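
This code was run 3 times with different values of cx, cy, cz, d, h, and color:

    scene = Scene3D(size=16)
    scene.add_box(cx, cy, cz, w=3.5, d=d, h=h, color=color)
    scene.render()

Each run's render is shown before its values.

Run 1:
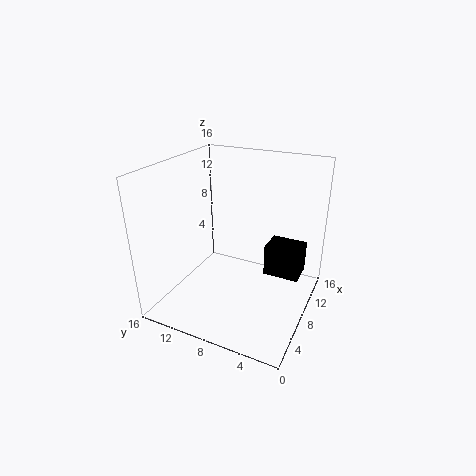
cx = 12.5; cy = 2; cz = 1; d = 4.5; h = 4; color = 'black'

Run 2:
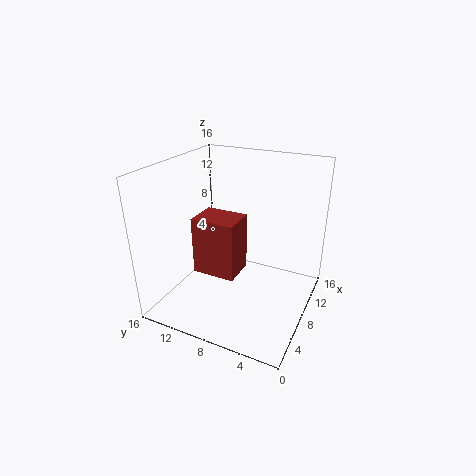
cx = 3.5; cy = 6.5; cz = 5.5; d = 4.5; h = 6; color = 'brown'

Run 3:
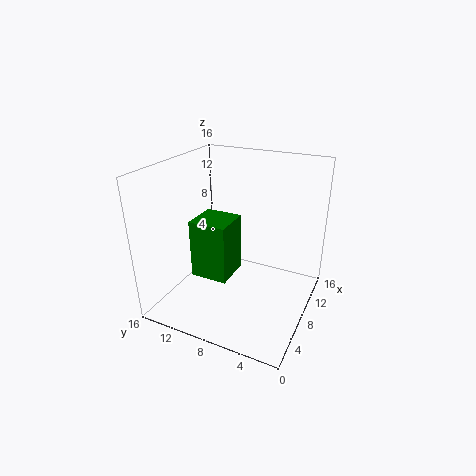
cx = 1; cy = 6; cz = 7; d = 3.5; h = 5.5; color = 'green'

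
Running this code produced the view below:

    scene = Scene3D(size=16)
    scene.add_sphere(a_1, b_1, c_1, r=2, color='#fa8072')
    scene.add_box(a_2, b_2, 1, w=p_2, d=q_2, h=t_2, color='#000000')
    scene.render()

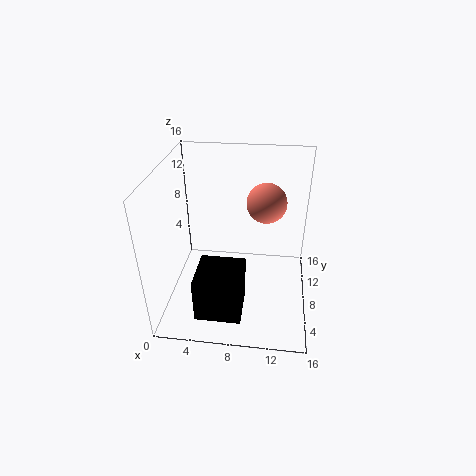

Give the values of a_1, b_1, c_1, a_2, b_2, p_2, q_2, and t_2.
a_1 = 11; b_1 = 7; c_1 = 13; a_2 = 4; b_2 = 2; p_2 = 5; q_2 = 5; t_2 = 5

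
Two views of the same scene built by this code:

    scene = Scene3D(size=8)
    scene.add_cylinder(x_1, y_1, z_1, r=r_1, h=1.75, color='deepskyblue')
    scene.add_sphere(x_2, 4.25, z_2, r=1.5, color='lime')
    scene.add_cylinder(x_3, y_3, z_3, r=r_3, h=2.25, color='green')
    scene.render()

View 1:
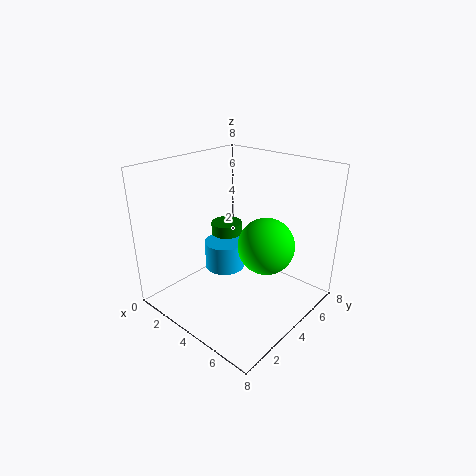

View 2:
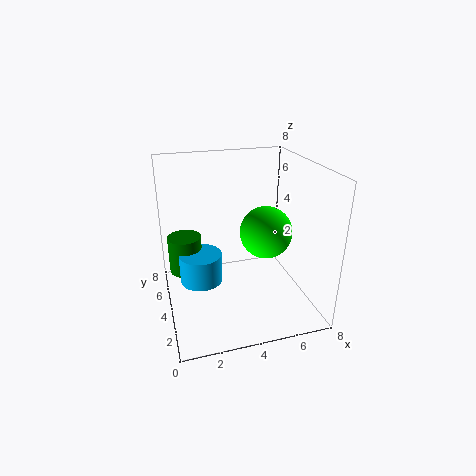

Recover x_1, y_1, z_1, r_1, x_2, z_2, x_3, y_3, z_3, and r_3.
x_1 = 2
y_1 = 5
z_1 = 1
r_1 = 1.25
x_2 = 5.75
z_2 = 4
x_3 = 1.25
y_3 = 6
z_3 = 1.25
r_3 = 1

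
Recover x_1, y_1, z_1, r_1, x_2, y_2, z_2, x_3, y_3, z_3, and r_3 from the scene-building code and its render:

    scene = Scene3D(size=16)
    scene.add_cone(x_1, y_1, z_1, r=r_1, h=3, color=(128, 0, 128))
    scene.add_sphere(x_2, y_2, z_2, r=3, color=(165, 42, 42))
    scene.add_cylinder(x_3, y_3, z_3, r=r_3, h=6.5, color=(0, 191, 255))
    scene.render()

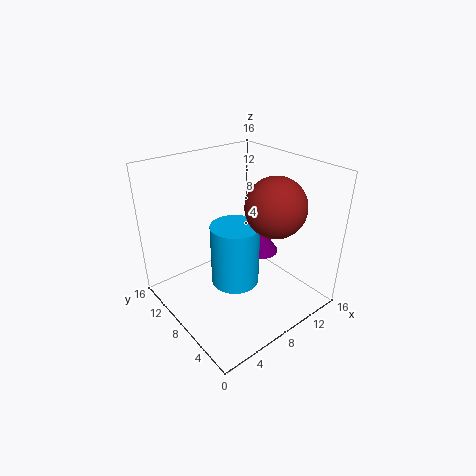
x_1 = 10.5, y_1 = 7, z_1 = 6, r_1 = 2, x_2 = 9, y_2 = 3.5, z_2 = 13, x_3 = 6, y_3 = 6, z_3 = 4.5, r_3 = 2.5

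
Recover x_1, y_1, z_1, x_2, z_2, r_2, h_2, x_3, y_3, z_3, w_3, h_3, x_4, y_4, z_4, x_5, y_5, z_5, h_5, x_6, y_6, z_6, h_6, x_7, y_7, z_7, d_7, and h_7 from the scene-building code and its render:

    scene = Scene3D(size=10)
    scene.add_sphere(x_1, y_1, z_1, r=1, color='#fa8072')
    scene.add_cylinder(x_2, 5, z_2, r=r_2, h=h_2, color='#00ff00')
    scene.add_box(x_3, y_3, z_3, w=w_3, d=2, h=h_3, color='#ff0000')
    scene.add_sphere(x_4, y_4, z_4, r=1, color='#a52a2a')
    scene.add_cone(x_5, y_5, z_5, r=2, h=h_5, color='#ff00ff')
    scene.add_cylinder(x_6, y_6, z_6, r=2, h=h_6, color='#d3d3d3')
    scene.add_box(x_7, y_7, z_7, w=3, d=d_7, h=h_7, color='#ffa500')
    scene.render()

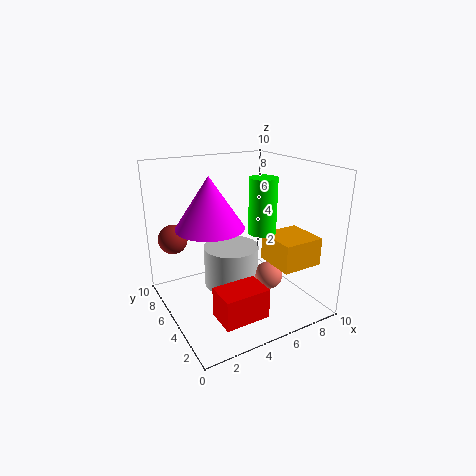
x_1 = 7; y_1 = 4; z_1 = 2; x_2 = 7; z_2 = 5; r_2 = 1; h_2 = 4; x_3 = 2; y_3 = 1; z_3 = 1; w_3 = 3; h_3 = 2; x_4 = 1; y_4 = 7; z_4 = 5; x_5 = 2; y_5 = 3; z_5 = 7; h_5 = 3; x_6 = 5; y_6 = 6; z_6 = 1; h_6 = 3; x_7 = 7; y_7 = 2; z_7 = 3; d_7 = 3; h_7 = 2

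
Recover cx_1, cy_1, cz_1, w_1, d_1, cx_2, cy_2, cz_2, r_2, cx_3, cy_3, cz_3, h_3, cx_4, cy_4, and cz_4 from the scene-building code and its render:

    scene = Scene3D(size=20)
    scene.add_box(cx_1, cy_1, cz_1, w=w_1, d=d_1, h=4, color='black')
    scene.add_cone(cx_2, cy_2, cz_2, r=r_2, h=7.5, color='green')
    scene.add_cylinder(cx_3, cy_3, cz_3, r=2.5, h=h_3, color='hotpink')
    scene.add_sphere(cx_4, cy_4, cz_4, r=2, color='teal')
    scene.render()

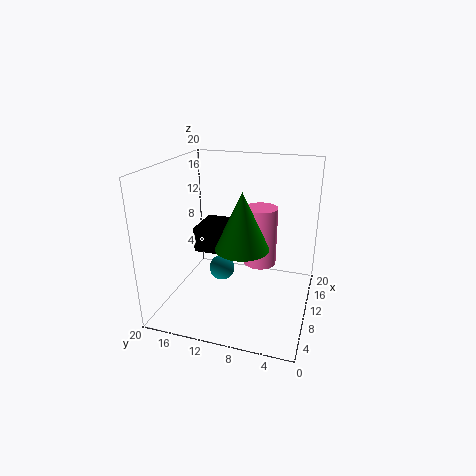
cx_1 = 13.5
cy_1 = 12.5
cz_1 = 5
w_1 = 6.5
d_1 = 6
cx_2 = 7
cy_2 = 8.5
cz_2 = 10
r_2 = 3.5
cx_3 = 15
cy_3 = 8
cz_3 = 4
h_3 = 9
cx_4 = 14
cy_4 = 14
cz_4 = 2.5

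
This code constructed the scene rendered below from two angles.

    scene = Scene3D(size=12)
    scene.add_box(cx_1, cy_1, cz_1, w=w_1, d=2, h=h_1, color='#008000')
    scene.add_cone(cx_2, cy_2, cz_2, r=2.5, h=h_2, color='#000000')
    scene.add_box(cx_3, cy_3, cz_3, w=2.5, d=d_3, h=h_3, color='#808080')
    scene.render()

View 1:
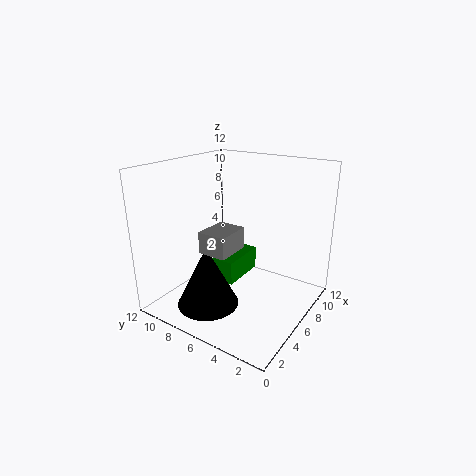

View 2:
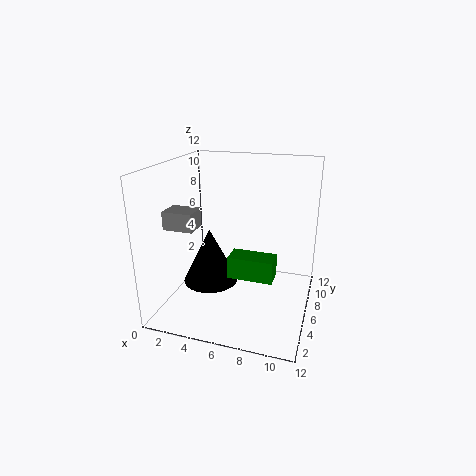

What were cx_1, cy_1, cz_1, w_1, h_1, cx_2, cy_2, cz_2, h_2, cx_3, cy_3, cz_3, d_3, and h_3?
cx_1 = 5
cy_1 = 6
cz_1 = 2
w_1 = 4
h_1 = 2
cx_2 = 3
cy_2 = 7
cz_2 = 1
h_2 = 5
cx_3 = 0.5
cy_3 = 3.5
cz_3 = 7
d_3 = 2
h_3 = 1.5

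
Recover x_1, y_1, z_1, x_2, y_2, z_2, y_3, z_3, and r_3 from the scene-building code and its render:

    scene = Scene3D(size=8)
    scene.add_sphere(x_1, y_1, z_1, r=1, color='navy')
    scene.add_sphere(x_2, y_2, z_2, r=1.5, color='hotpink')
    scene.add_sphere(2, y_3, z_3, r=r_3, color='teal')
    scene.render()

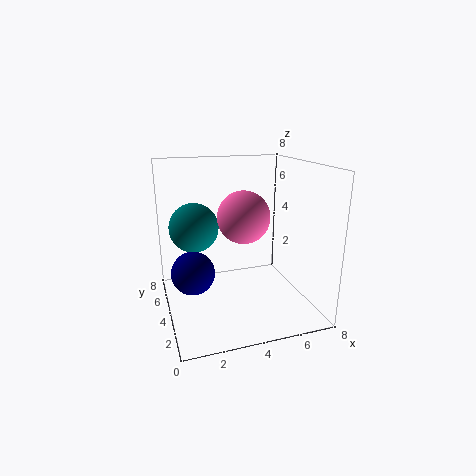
x_1 = 1; y_1 = 1.5; z_1 = 3.5; x_2 = 4.5; y_2 = 4.5; z_2 = 5; y_3 = 6.5; z_3 = 4; r_3 = 1.5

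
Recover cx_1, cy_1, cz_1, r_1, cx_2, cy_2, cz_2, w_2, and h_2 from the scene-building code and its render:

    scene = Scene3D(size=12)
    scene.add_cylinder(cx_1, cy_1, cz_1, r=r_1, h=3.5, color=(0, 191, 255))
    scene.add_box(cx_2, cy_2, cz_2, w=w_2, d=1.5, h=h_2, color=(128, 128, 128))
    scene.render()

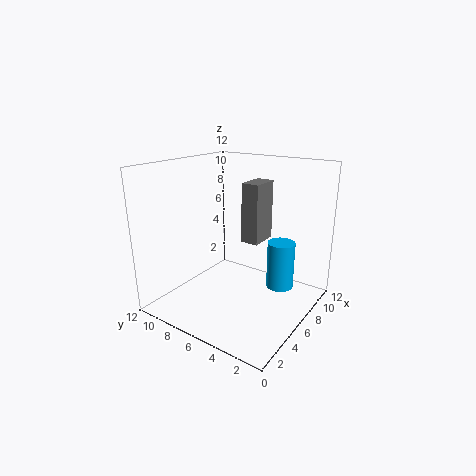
cx_1 = 5, cy_1 = 1.5, cz_1 = 3.5, r_1 = 1, cx_2 = 6.5, cy_2 = 4.5, cz_2 = 5.5, w_2 = 2.5, h_2 = 5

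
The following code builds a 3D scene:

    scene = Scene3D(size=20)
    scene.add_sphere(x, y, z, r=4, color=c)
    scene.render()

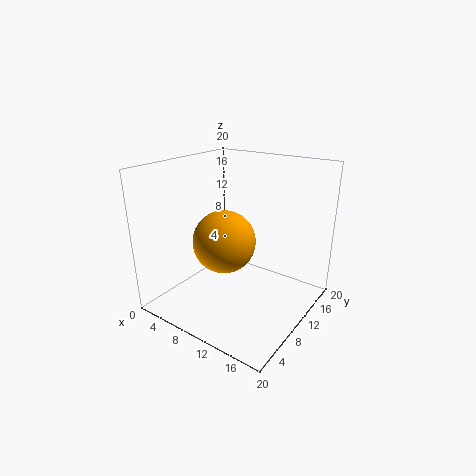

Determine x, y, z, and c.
x = 10.5, y = 6.25, z = 11, c = 'orange'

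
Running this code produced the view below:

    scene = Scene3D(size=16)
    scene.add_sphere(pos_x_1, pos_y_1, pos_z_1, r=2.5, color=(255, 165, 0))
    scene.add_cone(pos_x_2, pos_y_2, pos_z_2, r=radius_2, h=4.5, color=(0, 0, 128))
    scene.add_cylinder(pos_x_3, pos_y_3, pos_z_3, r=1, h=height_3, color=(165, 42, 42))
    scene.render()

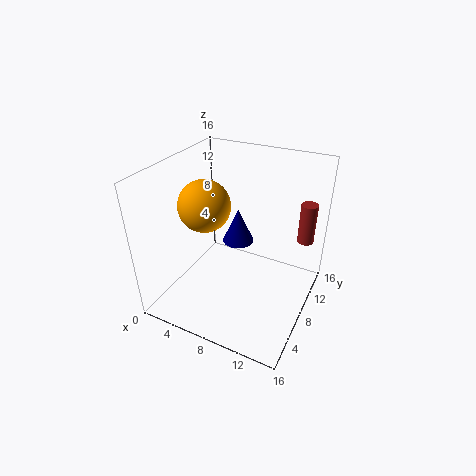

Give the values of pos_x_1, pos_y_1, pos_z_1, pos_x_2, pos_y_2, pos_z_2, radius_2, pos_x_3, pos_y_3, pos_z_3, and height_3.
pos_x_1 = 6.5, pos_y_1 = 4, pos_z_1 = 13.5, pos_x_2 = 5.5, pos_y_2 = 13, pos_z_2 = 4, radius_2 = 2, pos_x_3 = 14, pos_y_3 = 14.5, pos_z_3 = 5.5, height_3 = 5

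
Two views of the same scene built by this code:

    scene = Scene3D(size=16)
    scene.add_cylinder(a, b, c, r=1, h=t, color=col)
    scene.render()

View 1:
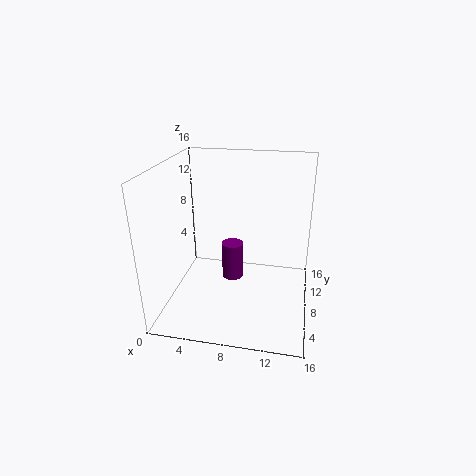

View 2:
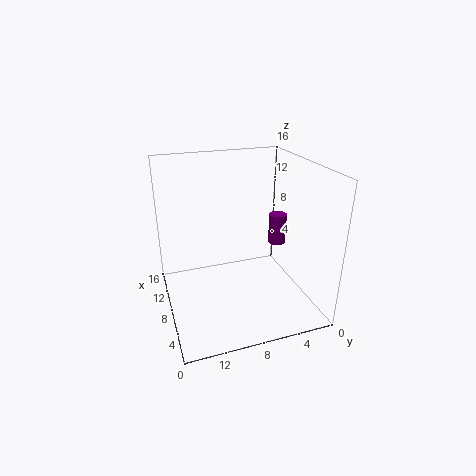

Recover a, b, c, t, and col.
a = 8.5; b = 3; c = 6.5; t = 3.5; col = 'purple'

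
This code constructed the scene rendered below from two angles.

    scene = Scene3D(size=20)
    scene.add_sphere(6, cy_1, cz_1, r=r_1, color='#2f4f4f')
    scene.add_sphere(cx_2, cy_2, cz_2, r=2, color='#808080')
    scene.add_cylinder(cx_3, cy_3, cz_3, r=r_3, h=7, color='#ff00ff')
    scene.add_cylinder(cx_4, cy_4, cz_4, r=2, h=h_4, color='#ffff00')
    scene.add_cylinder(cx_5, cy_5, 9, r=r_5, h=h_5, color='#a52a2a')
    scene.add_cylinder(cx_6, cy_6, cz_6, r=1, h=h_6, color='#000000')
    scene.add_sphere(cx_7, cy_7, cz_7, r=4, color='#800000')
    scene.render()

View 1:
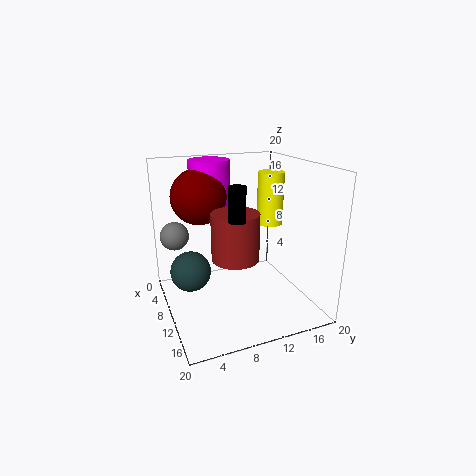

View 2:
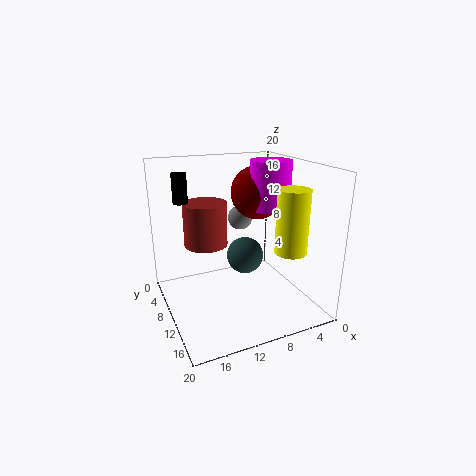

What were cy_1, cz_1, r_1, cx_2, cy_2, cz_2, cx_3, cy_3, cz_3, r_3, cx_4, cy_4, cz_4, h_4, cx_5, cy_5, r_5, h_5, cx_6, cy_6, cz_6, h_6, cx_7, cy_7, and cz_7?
cy_1 = 4, cz_1 = 4, r_1 = 3, cx_2 = 6, cy_2 = 2, cz_2 = 10, cx_3 = 4, cy_3 = 8, cz_3 = 13, r_3 = 3, cx_4 = 6, cy_4 = 17, cz_4 = 10, h_4 = 8, cx_5 = 14, cy_5 = 8, r_5 = 3, h_5 = 6, cx_6 = 17, cy_6 = 7, cz_6 = 15, h_6 = 4, cx_7 = 5, cy_7 = 6, cz_7 = 15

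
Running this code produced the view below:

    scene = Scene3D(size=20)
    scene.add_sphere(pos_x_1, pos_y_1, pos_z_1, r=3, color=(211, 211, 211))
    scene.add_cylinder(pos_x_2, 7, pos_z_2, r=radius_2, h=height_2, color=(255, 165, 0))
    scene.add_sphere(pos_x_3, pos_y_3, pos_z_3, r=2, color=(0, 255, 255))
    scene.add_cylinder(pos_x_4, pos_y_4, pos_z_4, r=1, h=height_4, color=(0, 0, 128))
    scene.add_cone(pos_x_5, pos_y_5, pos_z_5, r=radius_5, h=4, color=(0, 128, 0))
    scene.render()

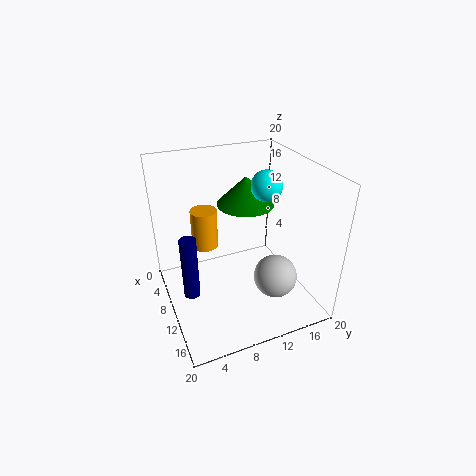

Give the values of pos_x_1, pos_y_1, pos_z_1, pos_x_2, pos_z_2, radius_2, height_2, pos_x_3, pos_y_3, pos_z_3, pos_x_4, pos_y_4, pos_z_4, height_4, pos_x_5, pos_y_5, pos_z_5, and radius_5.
pos_x_1 = 14
pos_y_1 = 14
pos_z_1 = 5
pos_x_2 = 4
pos_z_2 = 6
radius_2 = 2
height_2 = 6
pos_x_3 = 12
pos_y_3 = 13
pos_z_3 = 18
pos_x_4 = 14
pos_y_4 = 2
pos_z_4 = 6
height_4 = 8
pos_x_5 = 8
pos_y_5 = 12
pos_z_5 = 14
radius_5 = 4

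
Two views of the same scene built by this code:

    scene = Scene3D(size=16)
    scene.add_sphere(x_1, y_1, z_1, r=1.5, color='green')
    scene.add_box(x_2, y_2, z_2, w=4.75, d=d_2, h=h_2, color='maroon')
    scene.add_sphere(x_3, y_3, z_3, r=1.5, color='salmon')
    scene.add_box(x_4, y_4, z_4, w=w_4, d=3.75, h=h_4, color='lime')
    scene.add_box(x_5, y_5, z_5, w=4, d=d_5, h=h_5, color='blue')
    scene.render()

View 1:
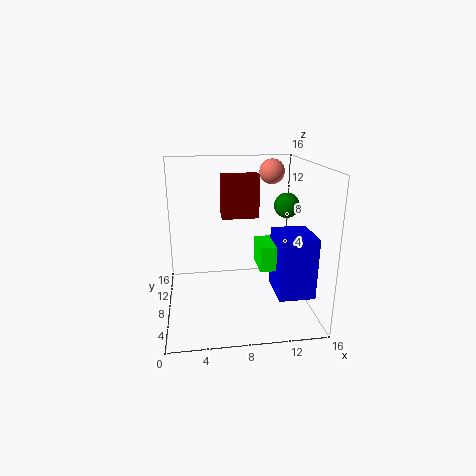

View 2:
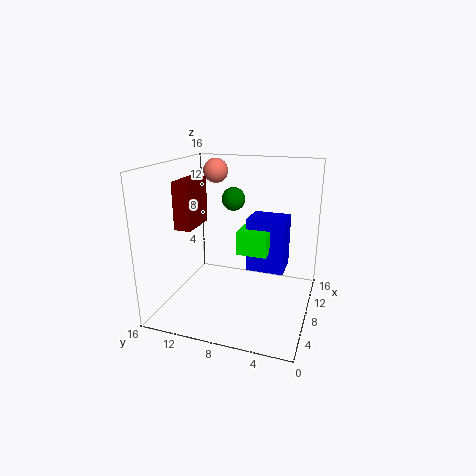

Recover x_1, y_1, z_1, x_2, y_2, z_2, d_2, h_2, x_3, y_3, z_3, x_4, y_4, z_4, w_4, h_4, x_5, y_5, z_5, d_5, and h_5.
x_1 = 14.25, y_1 = 10.75, z_1 = 10.75, x_2 = 6.75, y_2 = 13.25, z_2 = 8.5, d_2 = 2, h_2 = 5.5, x_3 = 12.75, y_3 = 12.5, z_3 = 14.5, x_4 = 10, y_4 = 5.25, z_4 = 5, w_4 = 5.25, h_4 = 2.75, x_5 = 11.75, y_5 = 3.5, z_5 = 2.25, d_5 = 4.75, h_5 = 6.75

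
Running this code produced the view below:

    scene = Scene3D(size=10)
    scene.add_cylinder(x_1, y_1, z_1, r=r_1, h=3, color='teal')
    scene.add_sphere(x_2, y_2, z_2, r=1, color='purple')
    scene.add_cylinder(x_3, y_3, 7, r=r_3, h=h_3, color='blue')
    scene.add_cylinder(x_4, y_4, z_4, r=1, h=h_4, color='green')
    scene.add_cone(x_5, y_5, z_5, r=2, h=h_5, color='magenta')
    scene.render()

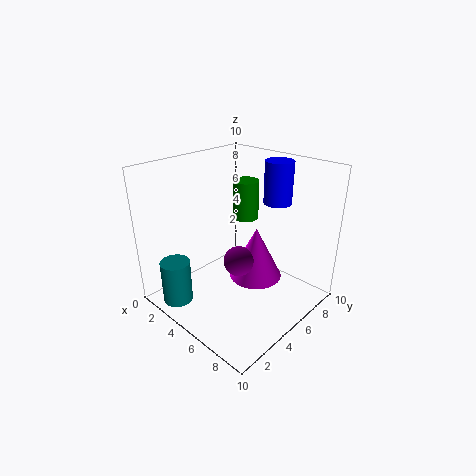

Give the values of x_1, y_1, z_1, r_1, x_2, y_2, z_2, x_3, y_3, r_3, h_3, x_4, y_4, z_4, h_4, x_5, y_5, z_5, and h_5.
x_1 = 3
y_1 = 1
z_1 = 1
r_1 = 1
x_2 = 6
y_2 = 4
z_2 = 4
x_3 = 6
y_3 = 8
r_3 = 1
h_3 = 3
x_4 = 3
y_4 = 8
z_4 = 5
h_4 = 3
x_5 = 5
y_5 = 7
z_5 = 1
h_5 = 4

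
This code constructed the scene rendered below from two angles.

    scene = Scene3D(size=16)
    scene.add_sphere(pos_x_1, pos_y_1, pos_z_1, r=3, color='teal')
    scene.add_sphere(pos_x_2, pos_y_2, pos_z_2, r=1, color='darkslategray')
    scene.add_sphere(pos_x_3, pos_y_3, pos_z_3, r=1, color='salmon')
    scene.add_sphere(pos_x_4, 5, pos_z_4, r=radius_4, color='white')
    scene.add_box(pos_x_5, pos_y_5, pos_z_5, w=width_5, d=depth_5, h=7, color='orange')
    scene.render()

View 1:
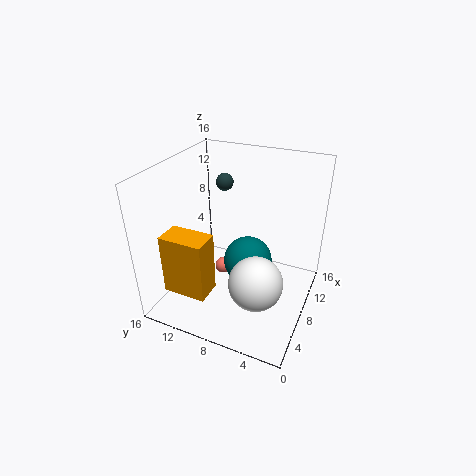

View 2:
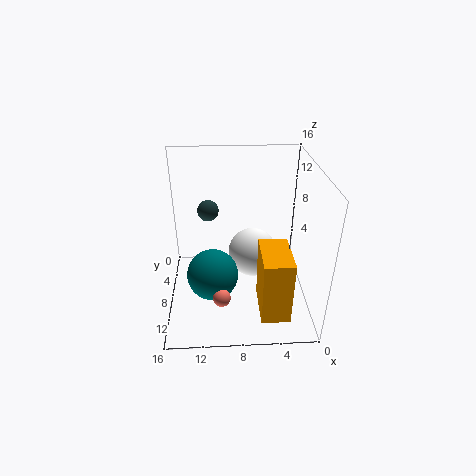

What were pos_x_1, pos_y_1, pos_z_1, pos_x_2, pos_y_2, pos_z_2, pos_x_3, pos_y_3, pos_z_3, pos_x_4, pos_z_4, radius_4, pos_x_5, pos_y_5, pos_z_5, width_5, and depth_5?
pos_x_1 = 11
pos_y_1 = 8
pos_z_1 = 3
pos_x_2 = 11
pos_y_2 = 11
pos_z_2 = 13
pos_x_3 = 10
pos_y_3 = 11
pos_z_3 = 2
pos_x_4 = 6
pos_z_4 = 4
radius_4 = 3
pos_x_5 = 3
pos_y_5 = 10
pos_z_5 = 2
width_5 = 3
depth_5 = 5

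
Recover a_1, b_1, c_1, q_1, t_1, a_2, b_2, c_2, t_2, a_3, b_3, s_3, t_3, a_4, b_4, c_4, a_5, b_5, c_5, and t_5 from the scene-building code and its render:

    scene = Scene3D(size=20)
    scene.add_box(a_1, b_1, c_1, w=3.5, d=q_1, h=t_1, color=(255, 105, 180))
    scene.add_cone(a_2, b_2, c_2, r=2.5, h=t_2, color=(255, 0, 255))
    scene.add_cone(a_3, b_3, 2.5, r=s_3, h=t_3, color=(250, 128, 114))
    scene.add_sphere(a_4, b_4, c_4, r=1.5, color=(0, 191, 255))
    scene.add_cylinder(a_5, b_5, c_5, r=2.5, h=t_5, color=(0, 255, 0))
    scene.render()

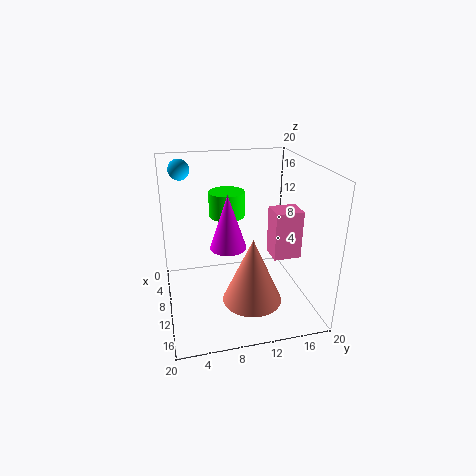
a_1 = 8; b_1 = 15; c_1 = 6.5; q_1 = 4; t_1 = 7; a_2 = 10.5; b_2 = 8.5; c_2 = 9; t_2 = 7.5; a_3 = 14; b_3 = 11; s_3 = 4; t_3 = 9; a_4 = 4; b_4 = 3; c_4 = 18.5; a_5 = 7.5; b_5 = 9; c_5 = 12.5; t_5 = 3.5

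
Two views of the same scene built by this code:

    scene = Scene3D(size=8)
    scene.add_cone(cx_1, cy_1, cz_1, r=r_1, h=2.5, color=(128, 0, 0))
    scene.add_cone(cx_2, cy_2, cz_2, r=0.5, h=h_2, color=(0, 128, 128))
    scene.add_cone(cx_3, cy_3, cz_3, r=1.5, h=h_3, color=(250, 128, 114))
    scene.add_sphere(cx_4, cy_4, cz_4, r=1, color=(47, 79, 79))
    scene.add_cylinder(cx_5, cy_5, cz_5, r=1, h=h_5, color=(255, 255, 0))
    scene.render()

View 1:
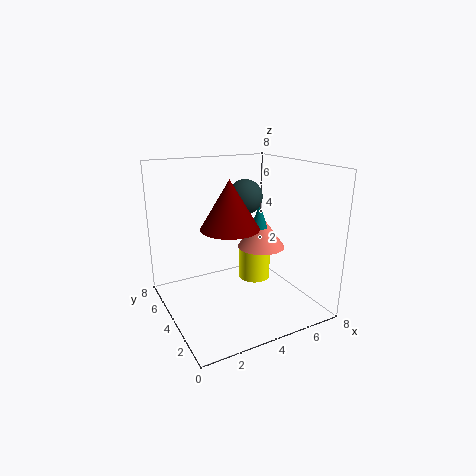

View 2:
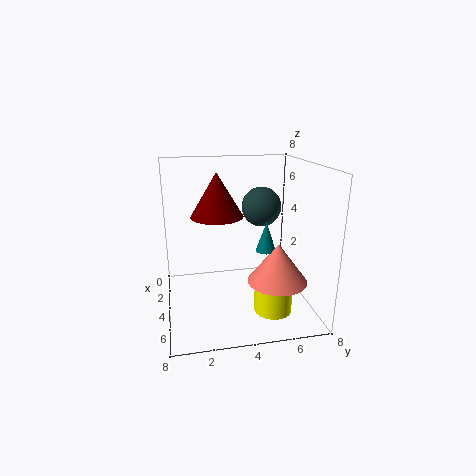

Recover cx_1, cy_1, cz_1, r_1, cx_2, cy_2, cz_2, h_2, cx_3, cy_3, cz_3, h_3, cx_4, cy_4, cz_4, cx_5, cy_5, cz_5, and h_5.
cx_1 = 3, cy_1 = 3, cz_1 = 5, r_1 = 1.5, cx_2 = 6, cy_2 = 5, cz_2 = 4, h_2 = 1.5, cx_3 = 6.5, cy_3 = 5.5, cz_3 = 2.5, h_3 = 2, cx_4 = 5, cy_4 = 5, cz_4 = 6, cx_5 = 6, cy_5 = 5.5, cz_5 = 0.5, h_5 = 2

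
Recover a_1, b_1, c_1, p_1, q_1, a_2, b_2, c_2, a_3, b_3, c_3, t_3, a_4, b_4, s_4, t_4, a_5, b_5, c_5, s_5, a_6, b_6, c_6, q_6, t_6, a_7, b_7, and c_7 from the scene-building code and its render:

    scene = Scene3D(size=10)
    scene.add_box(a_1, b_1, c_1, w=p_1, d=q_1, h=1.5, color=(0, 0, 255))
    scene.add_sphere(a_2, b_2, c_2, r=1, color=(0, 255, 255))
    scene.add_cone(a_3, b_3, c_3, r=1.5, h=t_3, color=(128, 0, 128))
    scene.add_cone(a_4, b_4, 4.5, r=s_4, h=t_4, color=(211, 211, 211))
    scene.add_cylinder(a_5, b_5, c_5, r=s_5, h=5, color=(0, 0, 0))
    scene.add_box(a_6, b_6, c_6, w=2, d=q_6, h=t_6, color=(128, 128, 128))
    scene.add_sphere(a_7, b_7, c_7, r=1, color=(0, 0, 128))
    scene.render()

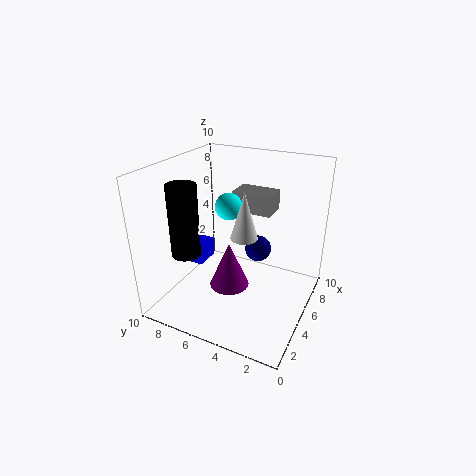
a_1 = 5.5
b_1 = 8.5
c_1 = 1.5
p_1 = 2
q_1 = 1.5
a_2 = 6.5
b_2 = 6.5
c_2 = 6.5
a_3 = 5.5
b_3 = 6
c_3 = 0.5
t_3 = 3.5
a_4 = 6
b_4 = 5
s_4 = 1
t_4 = 3.5
a_5 = 3
b_5 = 8
c_5 = 4
s_5 = 1
a_6 = 7
b_6 = 3.5
c_6 = 6
q_6 = 3
t_6 = 1.5
a_7 = 7.5
b_7 = 4.5
c_7 = 3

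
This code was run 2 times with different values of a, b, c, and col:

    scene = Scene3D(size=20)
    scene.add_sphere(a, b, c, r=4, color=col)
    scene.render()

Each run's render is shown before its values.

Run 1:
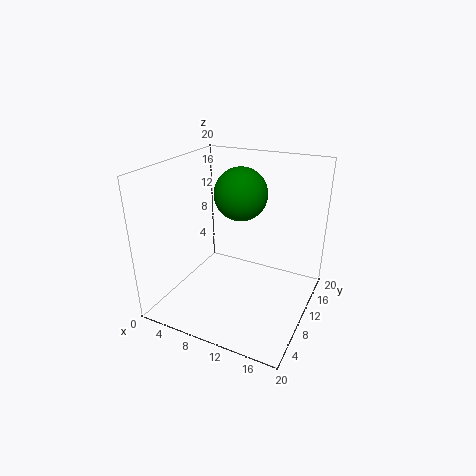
a = 8, b = 15, c = 14.5, col = 'green'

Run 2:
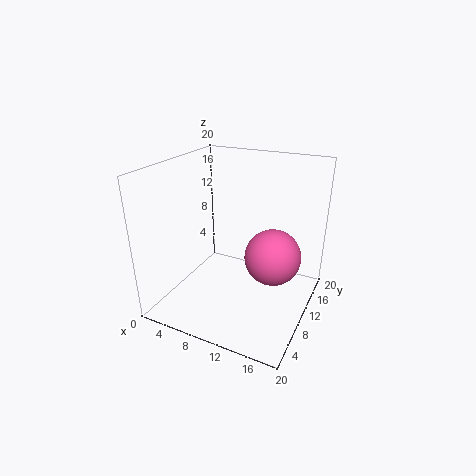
a = 14.5, b = 12, c = 7, col = 'hotpink'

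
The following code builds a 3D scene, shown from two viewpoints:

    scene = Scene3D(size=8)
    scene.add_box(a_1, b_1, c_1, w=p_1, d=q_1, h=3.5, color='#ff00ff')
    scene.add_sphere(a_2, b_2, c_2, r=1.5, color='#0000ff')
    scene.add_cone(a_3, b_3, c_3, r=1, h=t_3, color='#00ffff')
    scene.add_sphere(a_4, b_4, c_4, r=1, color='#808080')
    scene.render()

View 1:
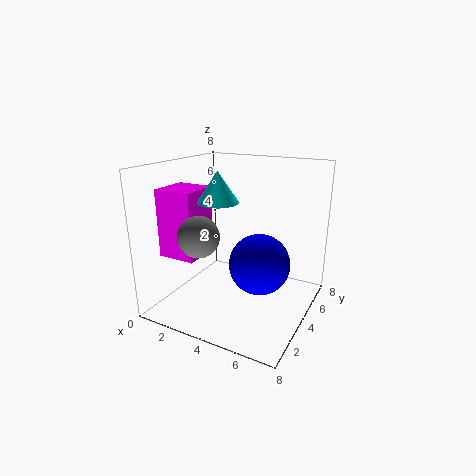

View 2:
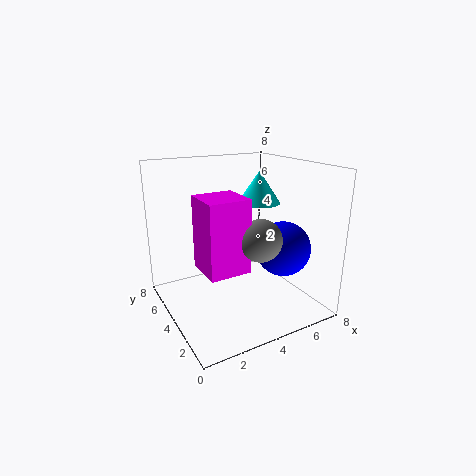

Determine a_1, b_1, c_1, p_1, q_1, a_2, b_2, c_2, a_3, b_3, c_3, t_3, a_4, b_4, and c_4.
a_1 = 1; b_1 = 1; c_1 = 3.5; p_1 = 2; q_1 = 2; a_2 = 6; b_2 = 2.5; c_2 = 3.5; a_3 = 4; b_3 = 2; c_3 = 6.5; t_3 = 1.5; a_4 = 3.5; b_4 = 1; c_4 = 5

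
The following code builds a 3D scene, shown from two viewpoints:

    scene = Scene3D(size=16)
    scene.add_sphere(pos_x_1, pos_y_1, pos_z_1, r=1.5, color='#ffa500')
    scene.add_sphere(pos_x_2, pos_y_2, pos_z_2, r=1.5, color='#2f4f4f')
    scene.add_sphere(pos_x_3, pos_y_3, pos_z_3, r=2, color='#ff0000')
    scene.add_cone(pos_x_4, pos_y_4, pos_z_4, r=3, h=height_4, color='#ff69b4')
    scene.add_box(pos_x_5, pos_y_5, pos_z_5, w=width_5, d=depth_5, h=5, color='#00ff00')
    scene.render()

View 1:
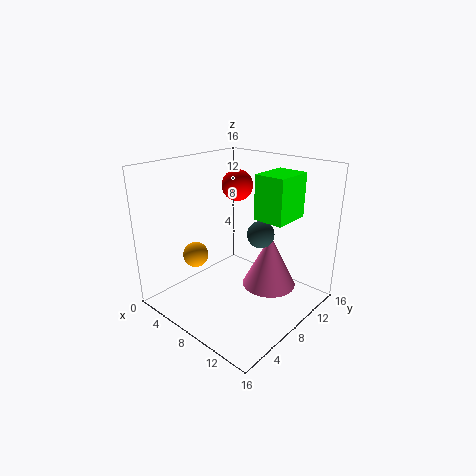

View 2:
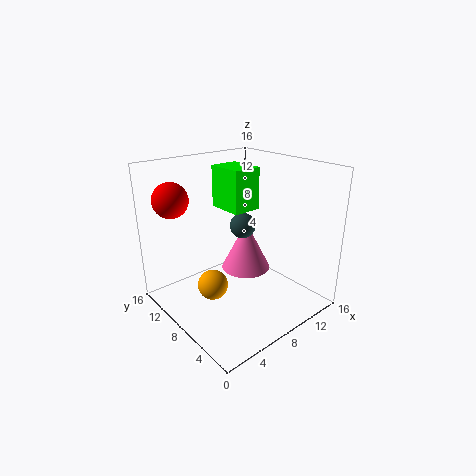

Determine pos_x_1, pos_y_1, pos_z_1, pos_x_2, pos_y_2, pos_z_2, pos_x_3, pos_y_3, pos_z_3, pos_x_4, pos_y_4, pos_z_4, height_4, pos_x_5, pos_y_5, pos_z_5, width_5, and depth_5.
pos_x_1 = 3; pos_y_1 = 6; pos_z_1 = 5; pos_x_2 = 10; pos_y_2 = 9.5; pos_z_2 = 8.5; pos_x_3 = 3; pos_y_3 = 13.5; pos_z_3 = 12; pos_x_4 = 11; pos_y_4 = 10; pos_z_4 = 2.5; height_4 = 6; pos_x_5 = 9; pos_y_5 = 9.5; pos_z_5 = 10; width_5 = 3.5; depth_5 = 4.5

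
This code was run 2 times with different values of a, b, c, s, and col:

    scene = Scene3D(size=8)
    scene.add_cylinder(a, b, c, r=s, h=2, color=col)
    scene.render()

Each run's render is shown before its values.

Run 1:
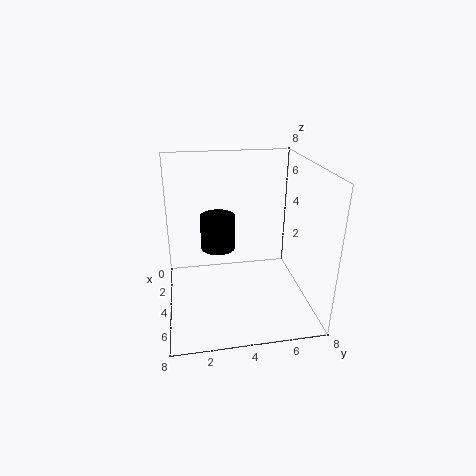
a = 3
b = 3
c = 3
s = 1
col = 'black'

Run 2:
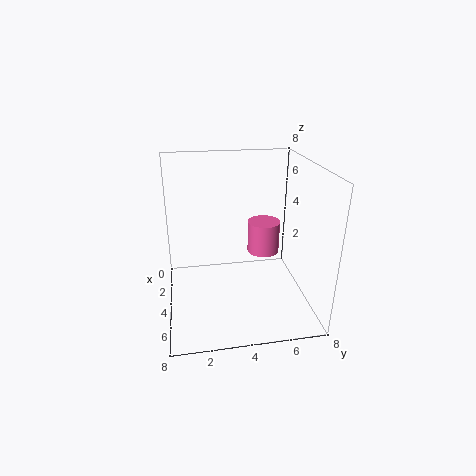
a = 2
b = 6
c = 2
s = 1
col = 'hotpink'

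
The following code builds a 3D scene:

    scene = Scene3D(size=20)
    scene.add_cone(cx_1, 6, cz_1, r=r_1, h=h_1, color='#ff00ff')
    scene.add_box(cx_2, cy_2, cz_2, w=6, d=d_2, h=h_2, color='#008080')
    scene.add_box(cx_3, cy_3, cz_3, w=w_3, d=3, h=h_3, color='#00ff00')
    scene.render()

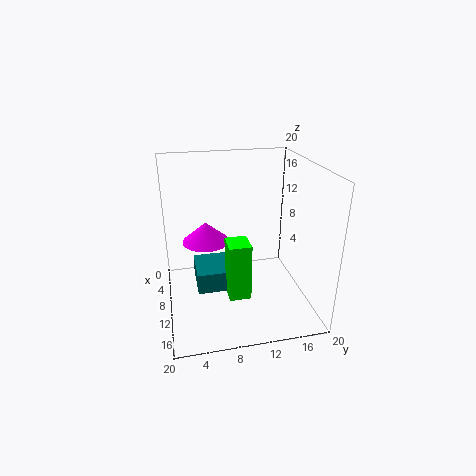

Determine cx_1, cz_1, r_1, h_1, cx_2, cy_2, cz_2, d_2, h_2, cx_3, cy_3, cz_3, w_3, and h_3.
cx_1 = 6, cz_1 = 8, r_1 = 3.5, h_1 = 3, cx_2 = 5.5, cy_2 = 4, cz_2 = 2.5, d_2 = 7, h_2 = 3, cx_3 = 10.5, cy_3 = 8, cz_3 = 2.5, w_3 = 3.5, h_3 = 8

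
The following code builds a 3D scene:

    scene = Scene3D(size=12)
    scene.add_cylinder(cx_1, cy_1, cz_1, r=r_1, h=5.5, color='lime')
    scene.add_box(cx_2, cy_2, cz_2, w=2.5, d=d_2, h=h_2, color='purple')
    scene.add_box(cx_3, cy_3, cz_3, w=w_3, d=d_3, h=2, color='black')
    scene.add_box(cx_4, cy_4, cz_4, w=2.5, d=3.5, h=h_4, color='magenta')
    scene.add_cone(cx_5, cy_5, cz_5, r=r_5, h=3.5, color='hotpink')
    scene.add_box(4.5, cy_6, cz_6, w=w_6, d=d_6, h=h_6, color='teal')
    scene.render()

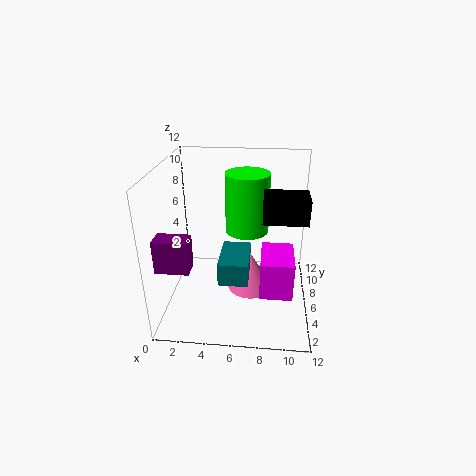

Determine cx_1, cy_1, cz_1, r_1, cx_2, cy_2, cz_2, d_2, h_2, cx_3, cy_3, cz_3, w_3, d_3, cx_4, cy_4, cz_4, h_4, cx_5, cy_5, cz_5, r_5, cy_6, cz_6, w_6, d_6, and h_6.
cx_1 = 6.5, cy_1 = 9.5, cz_1 = 5, r_1 = 2, cx_2 = 0.5, cy_2 = 1, cz_2 = 5.5, d_2 = 1.5, h_2 = 2.5, cx_3 = 8, cy_3 = 4.5, cz_3 = 8, w_3 = 3.5, d_3 = 2.5, cx_4 = 8, cy_4 = 2, cz_4 = 3, h_4 = 3, cx_5 = 7, cy_5 = 7, cz_5 = 0.5, r_5 = 2, cy_6 = 4, cz_6 = 2.5, w_6 = 2.5, d_6 = 4, h_6 = 2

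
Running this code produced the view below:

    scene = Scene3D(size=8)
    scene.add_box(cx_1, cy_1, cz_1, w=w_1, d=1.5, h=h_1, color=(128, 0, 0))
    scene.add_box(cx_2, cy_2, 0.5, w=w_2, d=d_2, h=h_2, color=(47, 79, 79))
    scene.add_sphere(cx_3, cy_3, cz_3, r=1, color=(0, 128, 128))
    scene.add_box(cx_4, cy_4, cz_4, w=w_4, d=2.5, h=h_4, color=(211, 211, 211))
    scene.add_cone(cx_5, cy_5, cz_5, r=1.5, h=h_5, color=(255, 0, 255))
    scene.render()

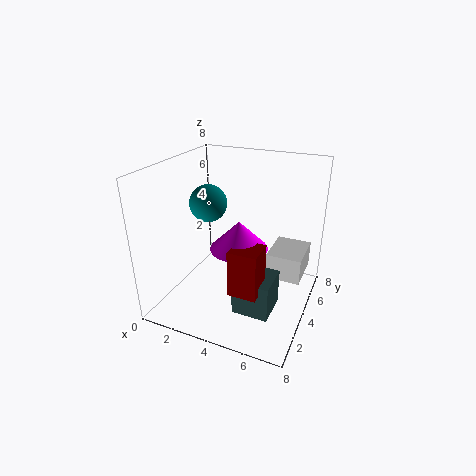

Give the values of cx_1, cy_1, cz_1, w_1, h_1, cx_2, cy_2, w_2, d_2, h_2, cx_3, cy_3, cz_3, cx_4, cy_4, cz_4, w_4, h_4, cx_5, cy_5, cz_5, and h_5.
cx_1 = 4.5
cy_1 = 1.5
cz_1 = 2
w_1 = 1.5
h_1 = 2.5
cx_2 = 4.5
cy_2 = 2
w_2 = 2
d_2 = 2
h_2 = 2
cx_3 = 2.5
cy_3 = 3.5
cz_3 = 6
cx_4 = 5.5
cy_4 = 4.5
cz_4 = 1.5
w_4 = 2
h_4 = 1.5
cx_5 = 4.5
cy_5 = 3
cz_5 = 4
h_5 = 1.5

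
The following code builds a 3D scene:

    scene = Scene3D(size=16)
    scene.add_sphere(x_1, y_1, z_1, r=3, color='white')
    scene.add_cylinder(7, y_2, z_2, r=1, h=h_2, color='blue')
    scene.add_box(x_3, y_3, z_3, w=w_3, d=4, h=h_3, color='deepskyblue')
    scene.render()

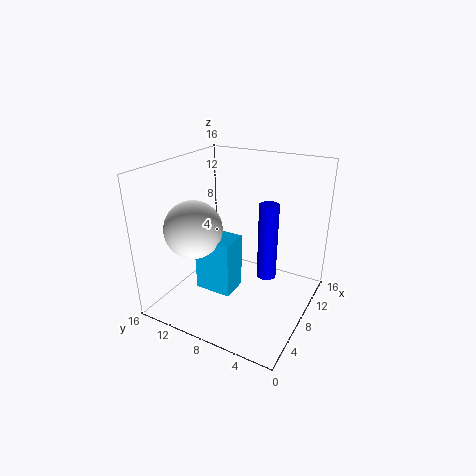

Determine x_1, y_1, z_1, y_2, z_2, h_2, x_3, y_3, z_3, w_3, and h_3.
x_1 = 4, y_1 = 11, z_1 = 10, y_2 = 4, z_2 = 5, h_2 = 8, x_3 = 4, y_3 = 7, z_3 = 3, w_3 = 3, h_3 = 6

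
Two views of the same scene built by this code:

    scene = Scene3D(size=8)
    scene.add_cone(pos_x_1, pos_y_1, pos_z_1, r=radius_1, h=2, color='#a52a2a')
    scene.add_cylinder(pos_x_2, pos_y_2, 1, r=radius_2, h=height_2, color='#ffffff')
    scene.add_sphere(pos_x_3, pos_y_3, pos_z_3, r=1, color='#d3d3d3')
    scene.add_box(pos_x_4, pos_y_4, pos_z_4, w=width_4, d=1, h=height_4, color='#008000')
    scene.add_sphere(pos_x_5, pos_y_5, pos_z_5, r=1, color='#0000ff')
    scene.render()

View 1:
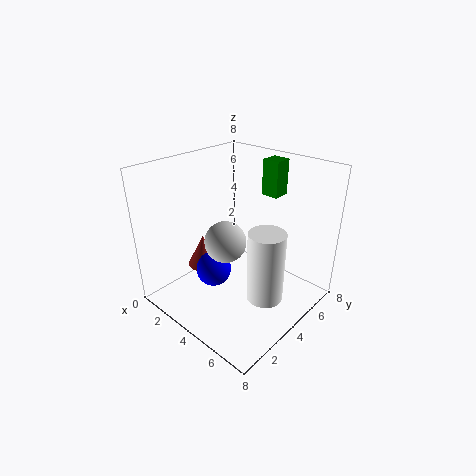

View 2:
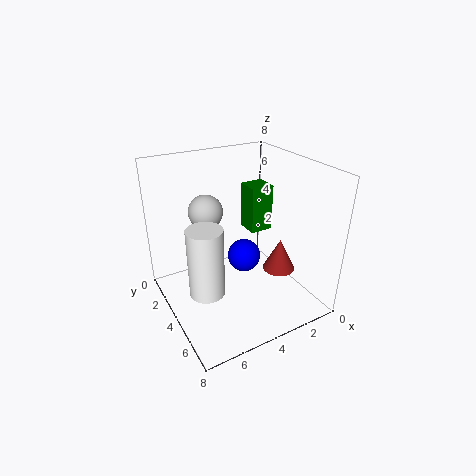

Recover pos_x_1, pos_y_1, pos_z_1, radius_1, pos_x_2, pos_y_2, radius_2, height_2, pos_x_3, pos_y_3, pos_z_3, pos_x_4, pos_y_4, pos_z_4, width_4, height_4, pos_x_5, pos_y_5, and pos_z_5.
pos_x_1 = 1
pos_y_1 = 4
pos_z_1 = 1
radius_1 = 1
pos_x_2 = 6
pos_y_2 = 4
radius_2 = 1
height_2 = 4
pos_x_3 = 5
pos_y_3 = 2
pos_z_3 = 5
pos_x_4 = 4
pos_y_4 = 6
pos_z_4 = 6
width_4 = 1
height_4 = 2
pos_x_5 = 3
pos_y_5 = 3
pos_z_5 = 2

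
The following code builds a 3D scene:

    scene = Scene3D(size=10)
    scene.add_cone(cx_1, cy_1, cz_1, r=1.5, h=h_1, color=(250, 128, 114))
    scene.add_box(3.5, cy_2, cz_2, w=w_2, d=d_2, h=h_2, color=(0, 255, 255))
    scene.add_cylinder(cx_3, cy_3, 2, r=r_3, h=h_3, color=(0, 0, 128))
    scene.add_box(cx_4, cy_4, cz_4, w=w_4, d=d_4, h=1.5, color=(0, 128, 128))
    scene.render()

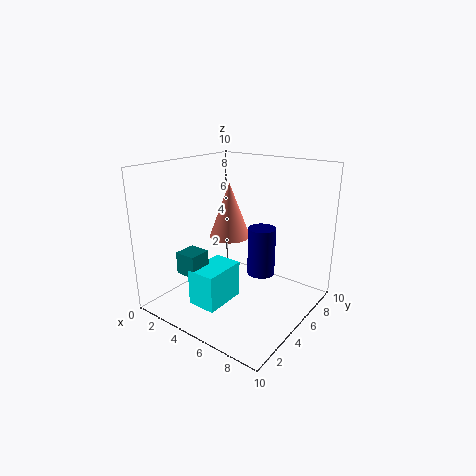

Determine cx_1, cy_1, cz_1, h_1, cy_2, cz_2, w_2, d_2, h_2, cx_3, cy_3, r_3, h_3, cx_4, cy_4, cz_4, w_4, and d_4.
cx_1 = 3.5; cy_1 = 6; cz_1 = 4.5; h_1 = 4; cy_2 = 1.5; cz_2 = 1; w_2 = 2; d_2 = 3; h_2 = 2.5; cx_3 = 6; cy_3 = 6.5; r_3 = 1; h_3 = 3.5; cx_4 = 2.5; cy_4 = 1.5; cz_4 = 3; w_4 = 1.5; d_4 = 1.5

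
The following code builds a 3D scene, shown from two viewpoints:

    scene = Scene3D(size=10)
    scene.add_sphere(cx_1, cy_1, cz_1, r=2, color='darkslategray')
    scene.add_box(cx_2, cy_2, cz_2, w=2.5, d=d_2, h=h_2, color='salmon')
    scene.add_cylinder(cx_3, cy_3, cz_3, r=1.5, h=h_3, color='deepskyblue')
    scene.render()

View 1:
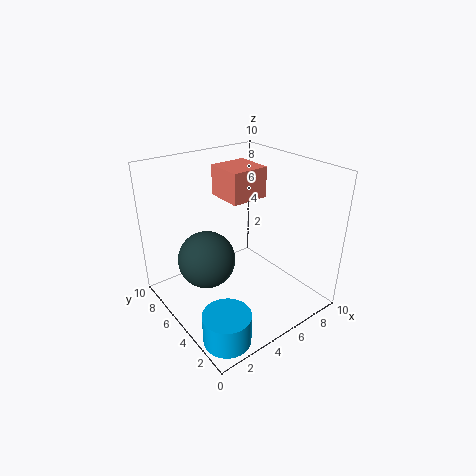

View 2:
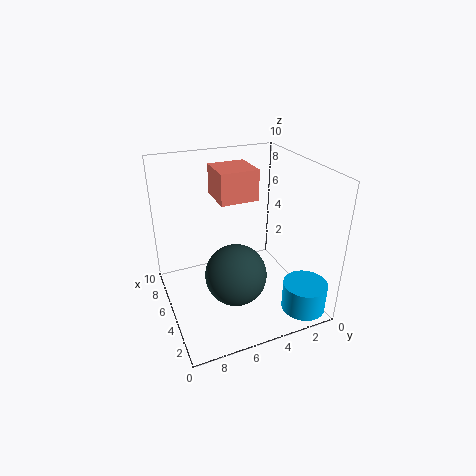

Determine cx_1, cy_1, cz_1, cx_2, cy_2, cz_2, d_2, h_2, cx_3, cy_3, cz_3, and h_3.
cx_1 = 3; cy_1 = 6; cz_1 = 3.5; cx_2 = 4; cy_2 = 4; cz_2 = 8; d_2 = 2.5; h_2 = 2; cx_3 = 1.5; cy_3 = 1.5; cz_3 = 0.5; h_3 = 2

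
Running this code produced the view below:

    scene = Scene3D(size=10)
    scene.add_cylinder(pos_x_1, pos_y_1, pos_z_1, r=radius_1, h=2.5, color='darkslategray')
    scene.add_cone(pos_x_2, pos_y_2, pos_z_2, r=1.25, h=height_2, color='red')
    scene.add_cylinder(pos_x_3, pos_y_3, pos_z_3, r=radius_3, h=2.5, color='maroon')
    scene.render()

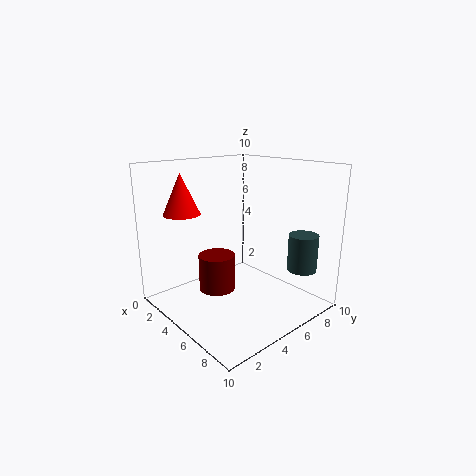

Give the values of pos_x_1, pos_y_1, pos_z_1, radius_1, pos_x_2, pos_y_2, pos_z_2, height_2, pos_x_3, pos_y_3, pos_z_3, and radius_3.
pos_x_1 = 8.5
pos_y_1 = 7.75
pos_z_1 = 3
radius_1 = 1
pos_x_2 = 2.75
pos_y_2 = 2
pos_z_2 = 6.75
height_2 = 2.75
pos_x_3 = 4.5
pos_y_3 = 3.5
pos_z_3 = 1.5
radius_3 = 1.25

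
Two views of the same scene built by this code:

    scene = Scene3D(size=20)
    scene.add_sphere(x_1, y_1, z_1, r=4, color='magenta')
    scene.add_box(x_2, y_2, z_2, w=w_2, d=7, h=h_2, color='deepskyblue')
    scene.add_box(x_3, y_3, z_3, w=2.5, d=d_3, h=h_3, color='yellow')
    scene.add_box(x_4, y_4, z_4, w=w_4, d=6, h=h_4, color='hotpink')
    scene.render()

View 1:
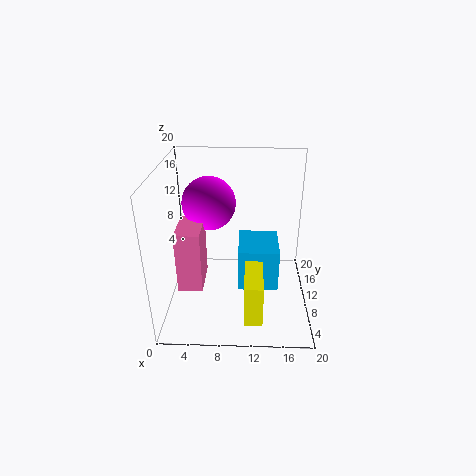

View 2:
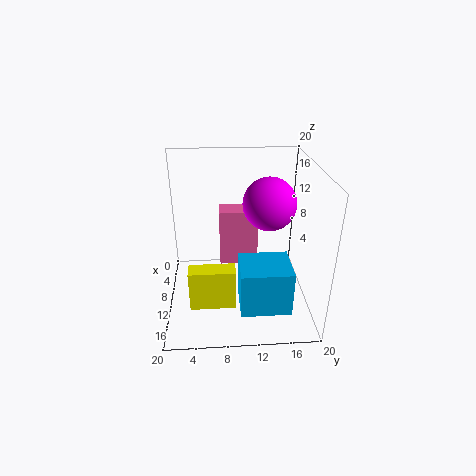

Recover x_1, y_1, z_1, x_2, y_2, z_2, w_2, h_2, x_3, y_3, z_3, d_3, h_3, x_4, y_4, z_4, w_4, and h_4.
x_1 = 5.5
y_1 = 15
z_1 = 13
x_2 = 10
y_2 = 10
z_2 = 1
w_2 = 6
h_2 = 6.5
x_3 = 11
y_3 = 3
z_3 = 0.5
d_3 = 6.5
h_3 = 6
x_4 = 1.5
y_4 = 7.5
z_4 = 2.5
w_4 = 3.5
h_4 = 9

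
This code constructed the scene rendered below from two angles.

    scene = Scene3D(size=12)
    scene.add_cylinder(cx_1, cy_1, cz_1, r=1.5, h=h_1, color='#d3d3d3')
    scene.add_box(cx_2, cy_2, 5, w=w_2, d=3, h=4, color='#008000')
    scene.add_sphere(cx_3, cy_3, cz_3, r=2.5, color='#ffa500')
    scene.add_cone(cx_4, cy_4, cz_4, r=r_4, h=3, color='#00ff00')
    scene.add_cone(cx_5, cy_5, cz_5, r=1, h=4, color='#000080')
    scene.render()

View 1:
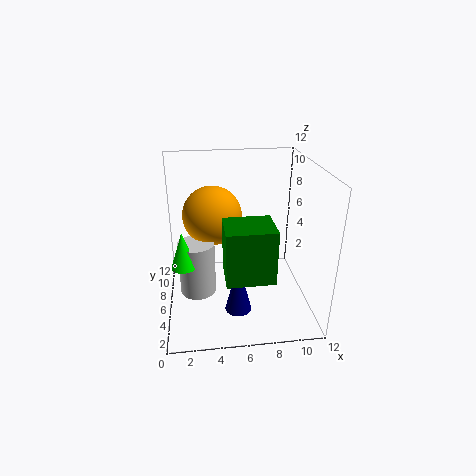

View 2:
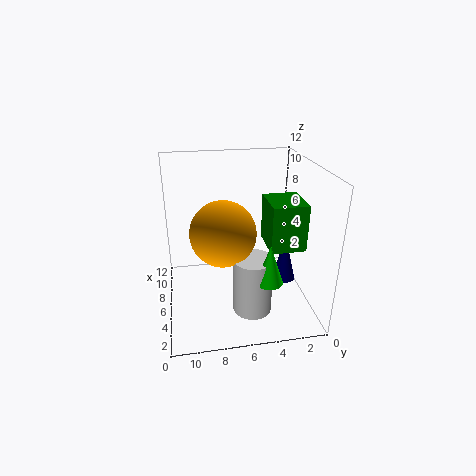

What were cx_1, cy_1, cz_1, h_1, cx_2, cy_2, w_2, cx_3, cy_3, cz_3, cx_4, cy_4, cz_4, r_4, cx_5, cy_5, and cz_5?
cx_1 = 2.5, cy_1 = 5.5, cz_1 = 1.5, h_1 = 4.5, cx_2 = 4.5, cy_2 = 0.5, w_2 = 3.5, cx_3 = 4, cy_3 = 7.5, cz_3 = 7.5, cx_4 = 1.5, cy_4 = 4.5, cz_4 = 4.5, r_4 = 1, cx_5 = 5.5, cy_5 = 2, cz_5 = 2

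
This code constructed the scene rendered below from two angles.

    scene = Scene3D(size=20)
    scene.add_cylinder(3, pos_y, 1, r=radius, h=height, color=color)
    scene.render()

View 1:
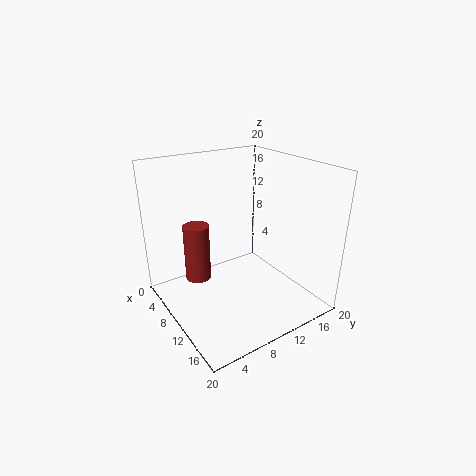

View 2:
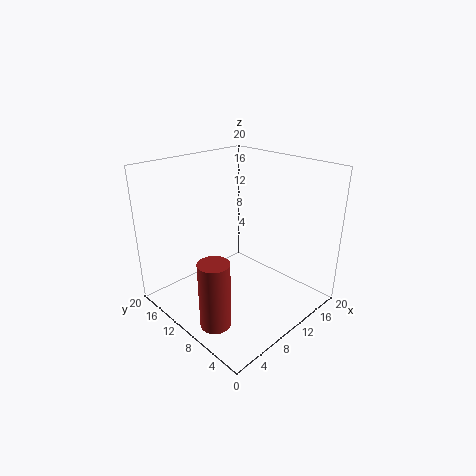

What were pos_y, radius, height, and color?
pos_y = 7
radius = 2
height = 9
color = 'brown'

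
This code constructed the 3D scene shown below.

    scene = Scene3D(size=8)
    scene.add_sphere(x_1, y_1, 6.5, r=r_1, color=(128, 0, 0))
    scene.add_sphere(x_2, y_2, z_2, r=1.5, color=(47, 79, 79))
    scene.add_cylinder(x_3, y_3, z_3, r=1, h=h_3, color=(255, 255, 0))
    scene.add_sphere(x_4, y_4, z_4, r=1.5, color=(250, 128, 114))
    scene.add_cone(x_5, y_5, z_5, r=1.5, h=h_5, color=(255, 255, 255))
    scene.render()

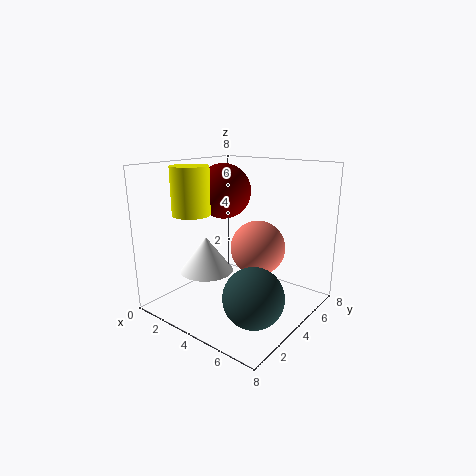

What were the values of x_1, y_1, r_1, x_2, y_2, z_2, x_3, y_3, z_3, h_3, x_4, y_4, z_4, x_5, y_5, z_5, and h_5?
x_1 = 3; y_1 = 4; r_1 = 1.5; x_2 = 6.5; y_2 = 2; z_2 = 2; x_3 = 2.5; y_3 = 2; z_3 = 5.5; h_3 = 2.5; x_4 = 5; y_4 = 4.5; z_4 = 3.5; x_5 = 2.5; y_5 = 3; z_5 = 2; h_5 = 2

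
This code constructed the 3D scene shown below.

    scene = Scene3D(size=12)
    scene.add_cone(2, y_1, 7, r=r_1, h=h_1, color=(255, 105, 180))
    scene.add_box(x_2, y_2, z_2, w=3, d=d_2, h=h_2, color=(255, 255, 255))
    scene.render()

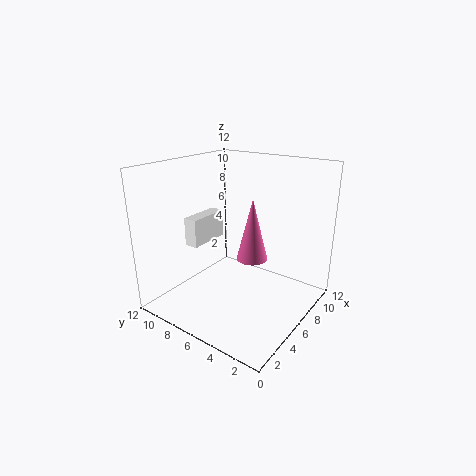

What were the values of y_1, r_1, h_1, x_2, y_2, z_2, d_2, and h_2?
y_1 = 2; r_1 = 1; h_1 = 4; x_2 = 1; y_2 = 6; z_2 = 7; d_2 = 1; h_2 = 2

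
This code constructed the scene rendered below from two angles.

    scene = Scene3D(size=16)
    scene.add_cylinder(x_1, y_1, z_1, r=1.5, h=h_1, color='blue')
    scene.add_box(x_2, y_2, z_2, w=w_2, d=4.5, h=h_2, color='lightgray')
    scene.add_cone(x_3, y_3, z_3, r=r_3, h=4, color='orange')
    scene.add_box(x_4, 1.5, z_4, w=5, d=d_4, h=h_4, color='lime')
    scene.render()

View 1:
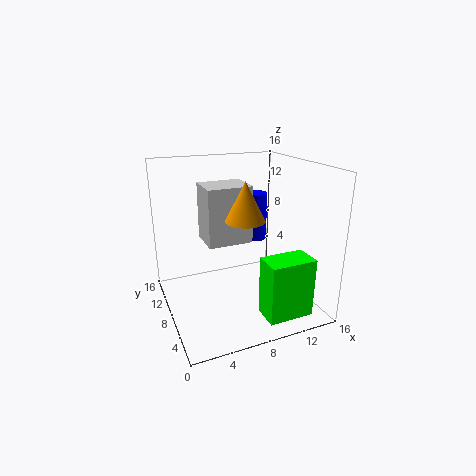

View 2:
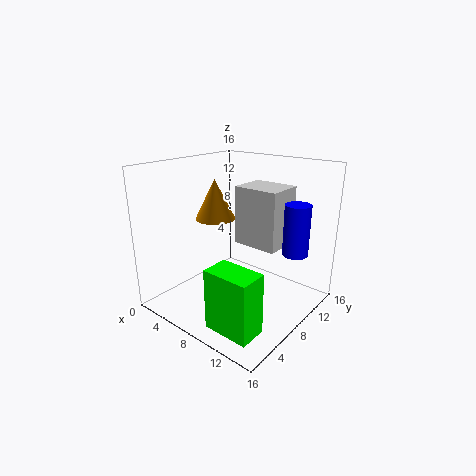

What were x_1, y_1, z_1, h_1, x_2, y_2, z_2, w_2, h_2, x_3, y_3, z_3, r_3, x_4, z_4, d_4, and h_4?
x_1 = 12.5
y_1 = 13
z_1 = 5.5
h_1 = 6
x_2 = 5.5
y_2 = 10.5
z_2 = 6
w_2 = 5.5
h_2 = 7
x_3 = 7.5
y_3 = 5
z_3 = 11
r_3 = 2
x_4 = 9
z_4 = 0.5
d_4 = 3
h_4 = 6.5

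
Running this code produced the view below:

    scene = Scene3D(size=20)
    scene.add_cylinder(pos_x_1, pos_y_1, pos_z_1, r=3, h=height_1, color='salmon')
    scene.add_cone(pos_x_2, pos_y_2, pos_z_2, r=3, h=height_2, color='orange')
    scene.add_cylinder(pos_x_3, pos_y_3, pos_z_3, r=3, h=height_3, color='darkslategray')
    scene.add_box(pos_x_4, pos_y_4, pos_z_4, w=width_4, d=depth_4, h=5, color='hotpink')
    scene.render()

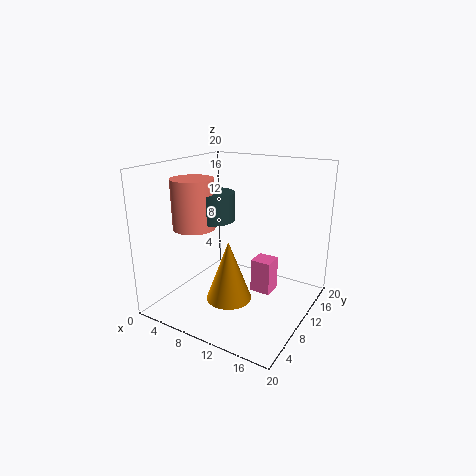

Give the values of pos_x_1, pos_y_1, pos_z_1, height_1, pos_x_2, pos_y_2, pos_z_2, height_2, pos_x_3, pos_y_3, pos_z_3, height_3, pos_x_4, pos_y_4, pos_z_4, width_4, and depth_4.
pos_x_1 = 4, pos_y_1 = 8, pos_z_1 = 11, height_1 = 7, pos_x_2 = 11, pos_y_2 = 6, pos_z_2 = 3, height_2 = 8, pos_x_3 = 6, pos_y_3 = 10, pos_z_3 = 12, height_3 = 4, pos_x_4 = 11, pos_y_4 = 12, pos_z_4 = 1, width_4 = 3, depth_4 = 3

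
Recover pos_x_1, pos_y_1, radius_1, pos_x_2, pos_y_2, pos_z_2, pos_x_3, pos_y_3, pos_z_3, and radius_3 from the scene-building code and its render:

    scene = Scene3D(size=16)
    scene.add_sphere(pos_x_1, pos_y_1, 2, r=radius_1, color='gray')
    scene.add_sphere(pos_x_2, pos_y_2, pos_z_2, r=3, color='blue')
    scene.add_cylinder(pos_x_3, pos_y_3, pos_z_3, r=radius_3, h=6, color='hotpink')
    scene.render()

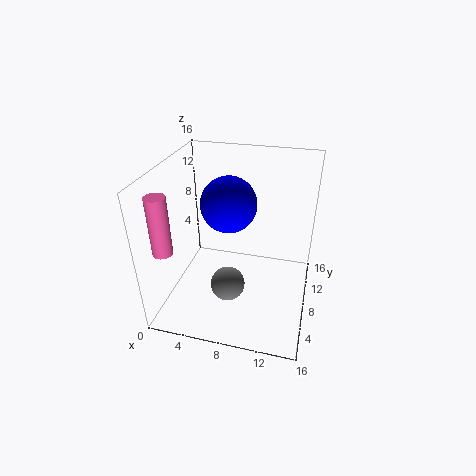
pos_x_1 = 7, pos_y_1 = 7, radius_1 = 2, pos_x_2 = 7, pos_y_2 = 8, pos_z_2 = 12, pos_x_3 = 2, pos_y_3 = 2, pos_z_3 = 9, radius_3 = 1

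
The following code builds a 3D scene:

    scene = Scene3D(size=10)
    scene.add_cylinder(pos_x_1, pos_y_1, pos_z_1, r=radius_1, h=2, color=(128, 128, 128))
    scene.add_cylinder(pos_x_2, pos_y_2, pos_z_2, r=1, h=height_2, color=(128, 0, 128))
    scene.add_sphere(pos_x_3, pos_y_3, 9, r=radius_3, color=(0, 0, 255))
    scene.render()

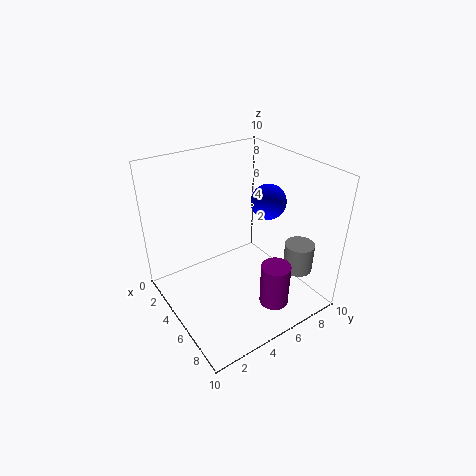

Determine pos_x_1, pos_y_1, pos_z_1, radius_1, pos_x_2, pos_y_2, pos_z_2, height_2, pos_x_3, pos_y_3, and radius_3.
pos_x_1 = 8; pos_y_1 = 8; pos_z_1 = 3; radius_1 = 1; pos_x_2 = 8; pos_y_2 = 6; pos_z_2 = 1; height_2 = 3; pos_x_3 = 8; pos_y_3 = 5; radius_3 = 1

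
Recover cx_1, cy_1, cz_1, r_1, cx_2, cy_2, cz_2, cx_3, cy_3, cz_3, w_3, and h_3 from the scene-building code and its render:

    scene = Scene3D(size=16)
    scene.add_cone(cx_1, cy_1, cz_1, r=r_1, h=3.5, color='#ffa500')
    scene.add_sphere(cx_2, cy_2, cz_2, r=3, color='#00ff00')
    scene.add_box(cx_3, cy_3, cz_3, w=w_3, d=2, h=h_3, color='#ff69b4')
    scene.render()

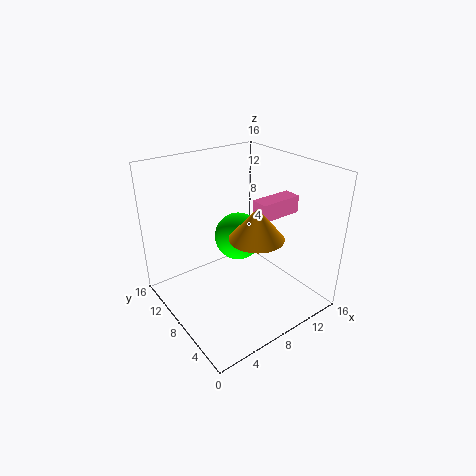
cx_1 = 9; cy_1 = 6; cz_1 = 8.5; r_1 = 3; cx_2 = 11; cy_2 = 12; cz_2 = 5.5; cx_3 = 10; cy_3 = 6; cz_3 = 10; w_3 = 5; h_3 = 2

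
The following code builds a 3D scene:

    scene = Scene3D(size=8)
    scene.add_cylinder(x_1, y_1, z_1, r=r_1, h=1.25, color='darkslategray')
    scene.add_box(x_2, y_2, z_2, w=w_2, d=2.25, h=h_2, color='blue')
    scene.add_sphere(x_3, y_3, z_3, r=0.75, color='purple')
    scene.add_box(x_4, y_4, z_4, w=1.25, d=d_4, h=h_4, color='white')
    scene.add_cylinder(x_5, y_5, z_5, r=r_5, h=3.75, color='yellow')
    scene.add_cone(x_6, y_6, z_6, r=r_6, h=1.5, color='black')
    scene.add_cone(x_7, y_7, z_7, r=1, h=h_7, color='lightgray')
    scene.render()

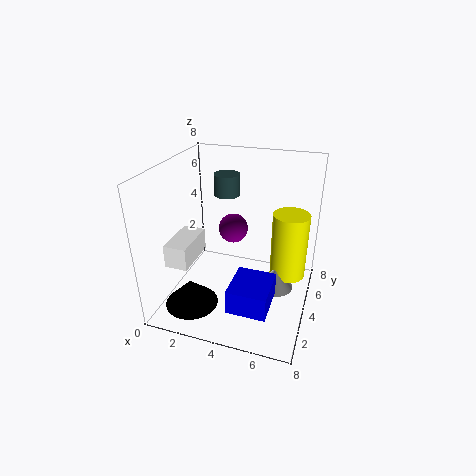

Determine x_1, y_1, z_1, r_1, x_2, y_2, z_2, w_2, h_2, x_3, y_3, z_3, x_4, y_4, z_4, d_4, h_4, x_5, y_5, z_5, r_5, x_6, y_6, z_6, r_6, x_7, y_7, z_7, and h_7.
x_1 = 2.75
y_1 = 5.75
z_1 = 5.75
r_1 = 0.75
x_2 = 4.5
y_2 = 0.5
z_2 = 1.75
w_2 = 2
h_2 = 1.25
x_3 = 4
y_3 = 3.25
z_3 = 5
x_4 = 0.75
y_4 = 1.5
z_4 = 3
d_4 = 2.5
h_4 = 1.25
x_5 = 6.75
y_5 = 4.75
z_5 = 1.75
r_5 = 1
x_6 = 1.75
y_6 = 2.25
z_6 = 0.25
r_6 = 1.5
x_7 = 6.25
y_7 = 4
z_7 = 1.25
h_7 = 1.25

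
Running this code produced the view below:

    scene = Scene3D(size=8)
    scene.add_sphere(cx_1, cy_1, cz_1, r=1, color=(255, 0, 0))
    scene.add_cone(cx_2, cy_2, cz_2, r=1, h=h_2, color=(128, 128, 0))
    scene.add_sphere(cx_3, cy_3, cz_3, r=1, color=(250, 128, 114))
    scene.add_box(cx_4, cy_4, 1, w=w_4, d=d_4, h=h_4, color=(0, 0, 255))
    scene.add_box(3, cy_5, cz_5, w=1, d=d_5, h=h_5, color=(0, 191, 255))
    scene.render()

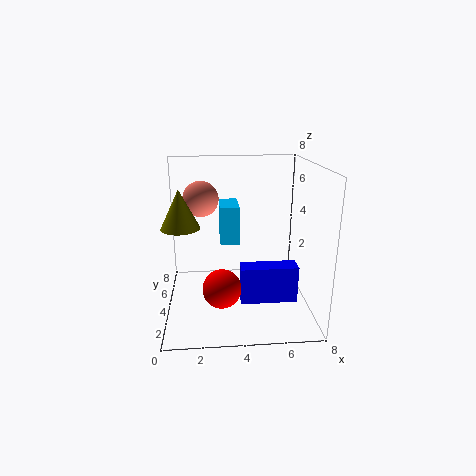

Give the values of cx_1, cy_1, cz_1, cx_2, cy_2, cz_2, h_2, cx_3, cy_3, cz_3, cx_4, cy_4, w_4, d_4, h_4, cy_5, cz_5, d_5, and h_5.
cx_1 = 3; cy_1 = 2; cz_1 = 2; cx_2 = 1; cy_2 = 3; cz_2 = 5; h_2 = 2; cx_3 = 2; cy_3 = 5; cz_3 = 6; cx_4 = 4; cy_4 = 2; w_4 = 3; d_4 = 1; h_4 = 2; cy_5 = 3; cz_5 = 4; d_5 = 2; h_5 = 2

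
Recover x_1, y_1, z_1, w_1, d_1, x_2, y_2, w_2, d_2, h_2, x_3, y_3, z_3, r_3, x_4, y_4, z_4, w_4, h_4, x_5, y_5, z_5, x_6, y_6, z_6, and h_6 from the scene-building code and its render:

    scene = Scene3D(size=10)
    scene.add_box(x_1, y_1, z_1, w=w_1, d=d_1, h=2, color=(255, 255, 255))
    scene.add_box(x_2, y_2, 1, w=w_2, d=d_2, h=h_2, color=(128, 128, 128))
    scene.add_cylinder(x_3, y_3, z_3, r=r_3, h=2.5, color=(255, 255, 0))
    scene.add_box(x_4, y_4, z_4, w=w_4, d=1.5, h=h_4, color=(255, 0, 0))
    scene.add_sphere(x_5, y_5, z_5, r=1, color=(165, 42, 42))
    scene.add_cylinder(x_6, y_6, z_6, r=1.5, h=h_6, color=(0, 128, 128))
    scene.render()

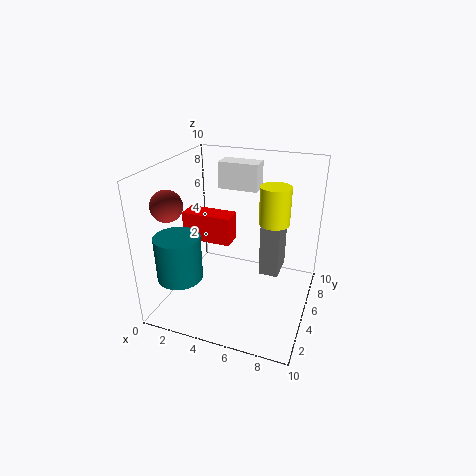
x_1 = 2.5
y_1 = 7.5
z_1 = 7.5
w_1 = 3
d_1 = 1.5
x_2 = 6
y_2 = 7
w_2 = 1.5
d_2 = 2.5
h_2 = 4
x_3 = 7.5
y_3 = 5
z_3 = 6.5
r_3 = 1
x_4 = 1
y_4 = 4.5
z_4 = 4.5
w_4 = 3.5
h_4 = 2
x_5 = 1.5
y_5 = 2
z_5 = 8
x_6 = 2
y_6 = 2
z_6 = 3
h_6 = 3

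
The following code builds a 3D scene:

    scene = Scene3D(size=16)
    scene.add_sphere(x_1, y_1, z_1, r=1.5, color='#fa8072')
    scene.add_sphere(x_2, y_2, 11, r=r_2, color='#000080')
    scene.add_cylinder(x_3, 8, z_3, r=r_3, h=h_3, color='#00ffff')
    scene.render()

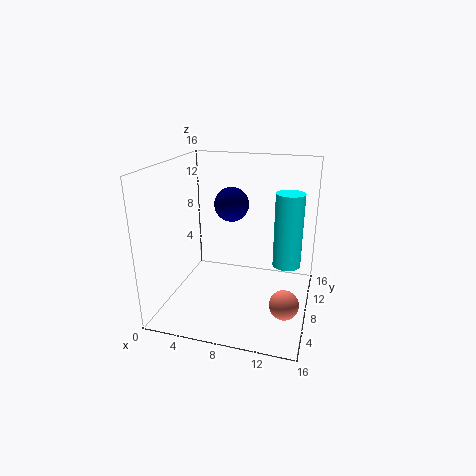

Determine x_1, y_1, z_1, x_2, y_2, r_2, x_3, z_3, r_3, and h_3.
x_1 = 14
y_1 = 4
z_1 = 3
x_2 = 6.5
y_2 = 10.5
r_2 = 2
x_3 = 13.5
z_3 = 5.5
r_3 = 1.5
h_3 = 8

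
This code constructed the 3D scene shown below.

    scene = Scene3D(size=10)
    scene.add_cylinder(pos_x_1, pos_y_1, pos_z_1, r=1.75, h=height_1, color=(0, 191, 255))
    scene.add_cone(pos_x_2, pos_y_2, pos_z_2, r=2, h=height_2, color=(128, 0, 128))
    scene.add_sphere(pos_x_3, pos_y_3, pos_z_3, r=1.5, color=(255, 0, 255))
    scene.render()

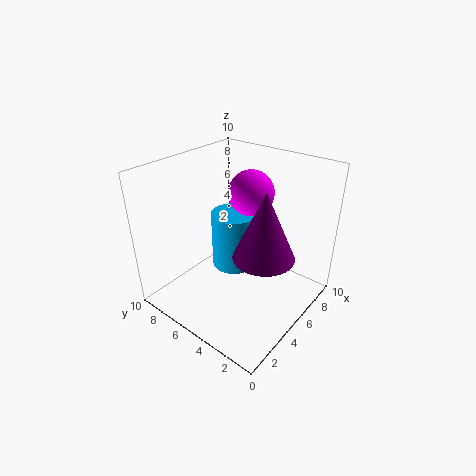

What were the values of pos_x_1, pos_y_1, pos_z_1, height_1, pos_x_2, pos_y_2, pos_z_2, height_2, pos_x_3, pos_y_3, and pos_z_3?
pos_x_1 = 7; pos_y_1 = 7; pos_z_1 = 1; height_1 = 4.5; pos_x_2 = 4.5; pos_y_2 = 2.5; pos_z_2 = 4.75; height_2 = 4.5; pos_x_3 = 5.75; pos_y_3 = 4.5; pos_z_3 = 8.25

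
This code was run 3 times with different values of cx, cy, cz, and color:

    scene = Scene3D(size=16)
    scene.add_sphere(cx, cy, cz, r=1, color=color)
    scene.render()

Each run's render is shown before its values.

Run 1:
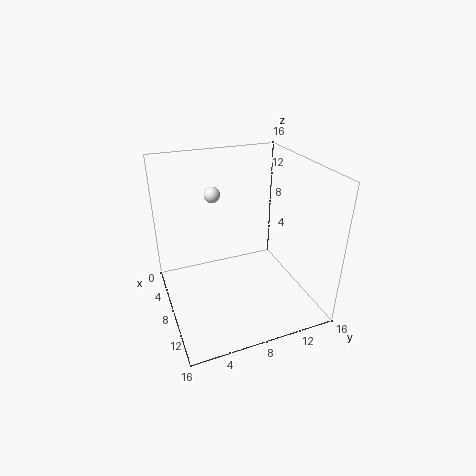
cx = 2; cy = 7; cz = 11; color = 'white'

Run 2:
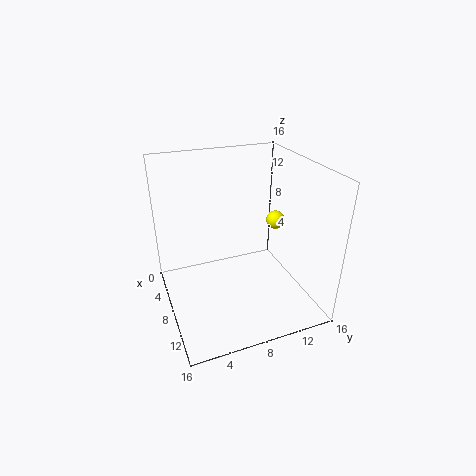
cx = 9; cy = 12; cz = 10; color = 'yellow'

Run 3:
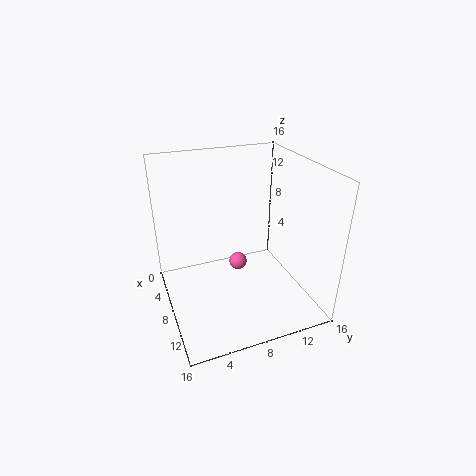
cx = 8; cy = 8; cz = 5; color = 'hotpink'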